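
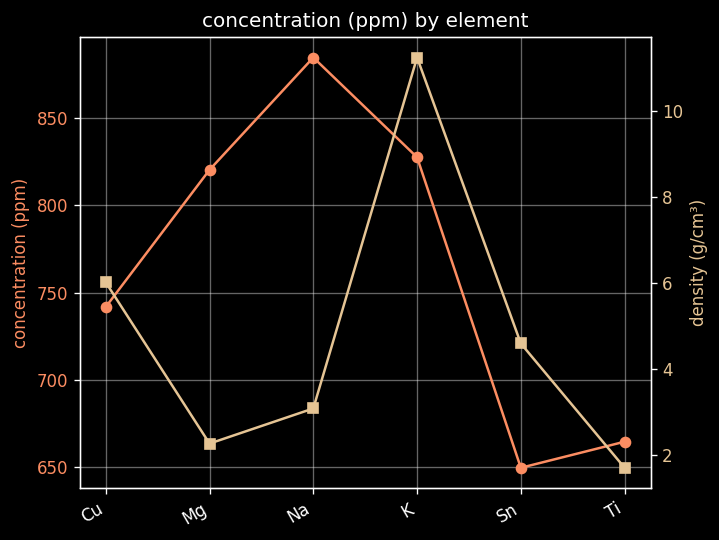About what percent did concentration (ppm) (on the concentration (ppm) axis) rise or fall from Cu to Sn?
≈ -13.5%

Cu ≈ 740, Sn ≈ 640; (640 − 740) / 740 ≈ -13.5%.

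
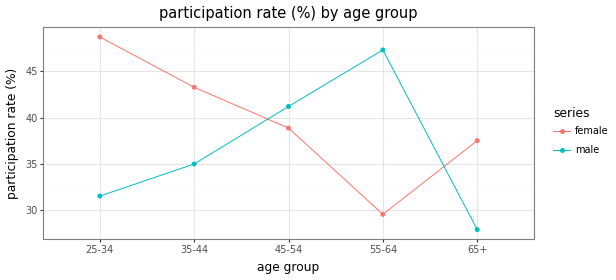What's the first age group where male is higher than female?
35-44: male ≈ 34 vs female ≈ 44 (not yet); 45-54: male ≈ 42 vs female ≈ 38 (first crossover).

45-54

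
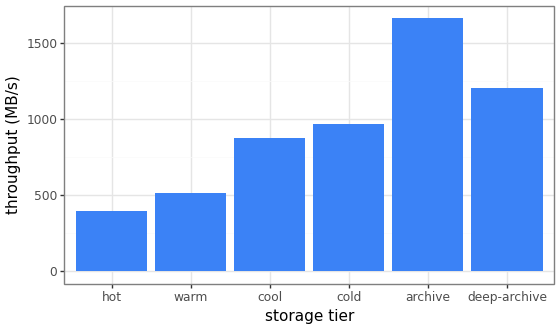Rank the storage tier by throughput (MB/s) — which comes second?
deep-archive

Top 3: archive ≈ 1600, deep-archive ≈ 1200, cold ≈ 1000.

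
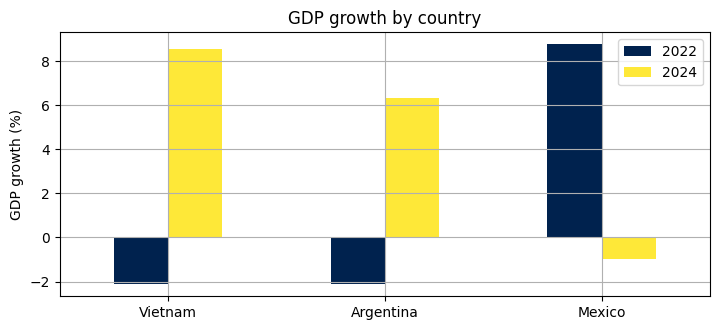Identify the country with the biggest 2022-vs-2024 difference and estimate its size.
Vietnam: 2022 ≈ -2, 2024 ≈ 9 → gap ≈ 11. Next-largest (Mexico) is only ≈ 10.

Vietnam, ≈ 11 %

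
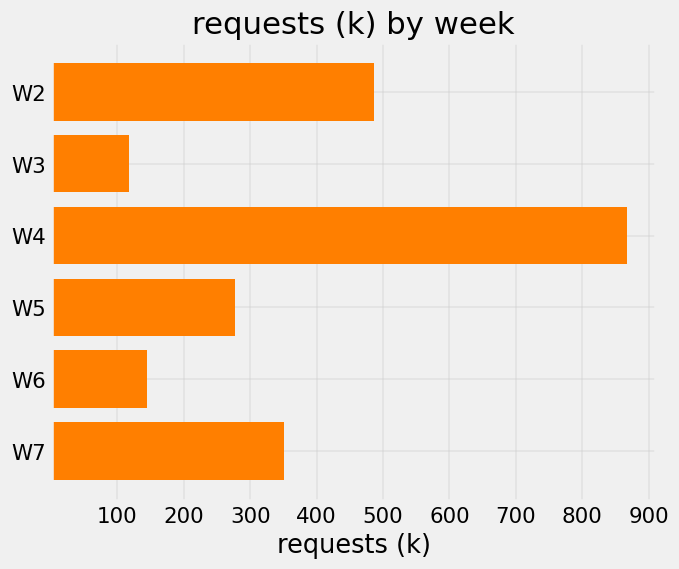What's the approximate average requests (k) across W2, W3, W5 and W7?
≈ 325

(500 + 100 + 300 + 400) / 4 ≈ 325.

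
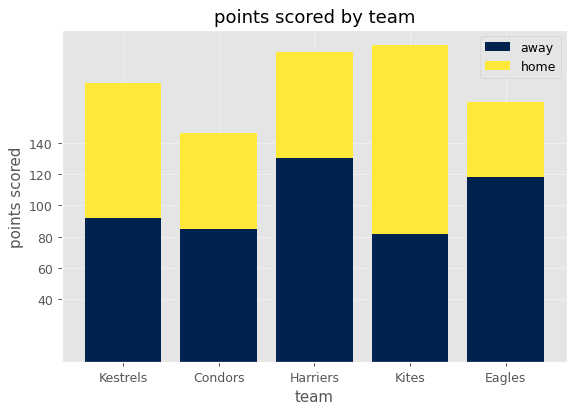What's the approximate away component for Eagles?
away top ≈ 120, bottom ≈ 0; segment ≈ 120.

≈ 120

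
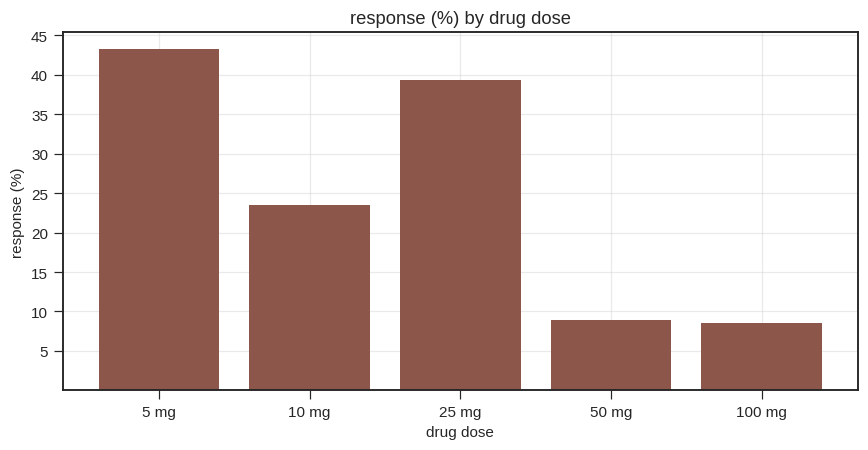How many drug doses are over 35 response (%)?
Above 35: 5 mg, 25 mg.

2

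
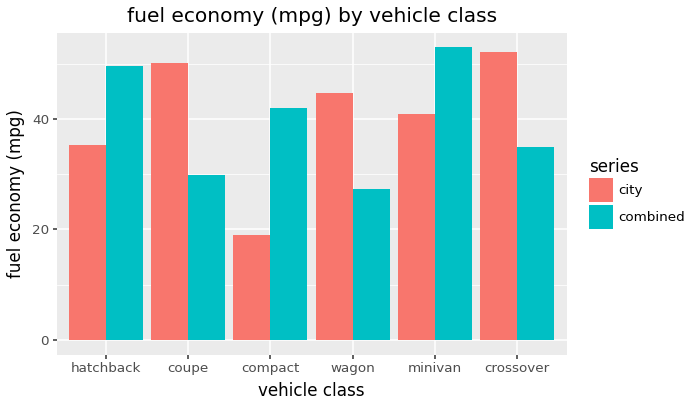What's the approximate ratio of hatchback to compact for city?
≈ 1.75×

hatchback ≈ 35, compact ≈ 20; 35/20 ≈ 1.75.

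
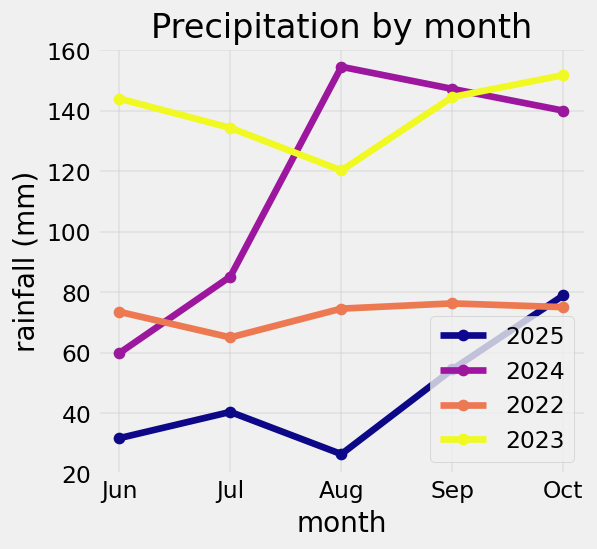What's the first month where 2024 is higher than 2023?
Aug

Jul: 2024 ≈ 80 vs 2023 ≈ 140 (not yet); Aug: 2024 ≈ 160 vs 2023 ≈ 120 (first crossover).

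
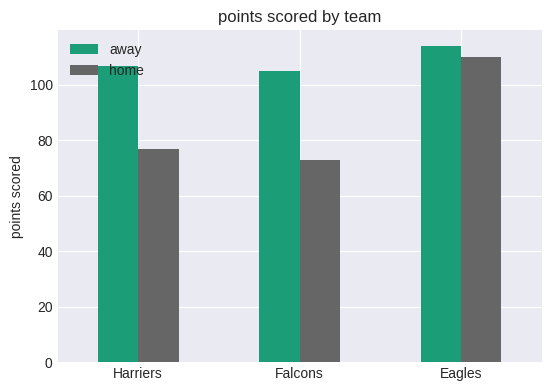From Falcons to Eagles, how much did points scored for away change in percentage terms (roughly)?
Falcons ≈ 100, Eagles ≈ 110; (110 − 100) / 100 ≈ +10%.

≈ +10%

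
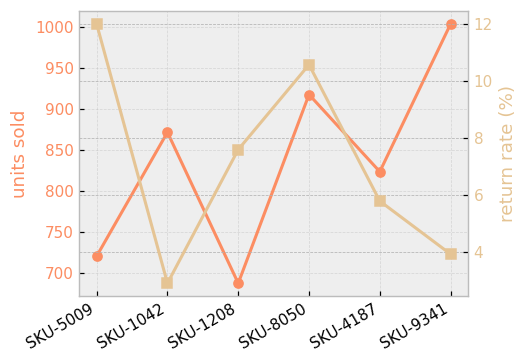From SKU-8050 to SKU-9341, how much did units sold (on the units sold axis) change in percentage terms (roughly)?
≈ +11.1%

SKU-8050 ≈ 900, SKU-9341 ≈ 1000; (1000 − 900) / 900 ≈ +11.1%.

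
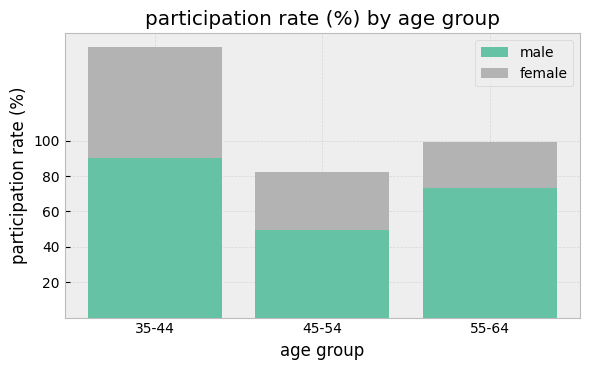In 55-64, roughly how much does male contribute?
≈ 80

male top ≈ 80, bottom ≈ 0; segment ≈ 80.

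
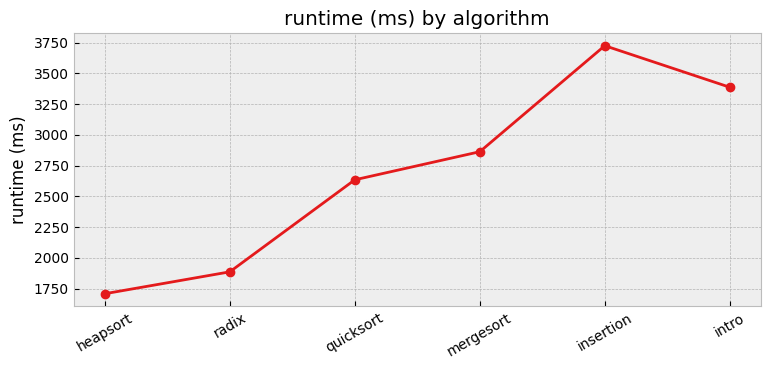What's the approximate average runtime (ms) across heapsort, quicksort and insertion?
(1800 + 2600 + 3800) / 3 ≈ 2733.

≈ 2733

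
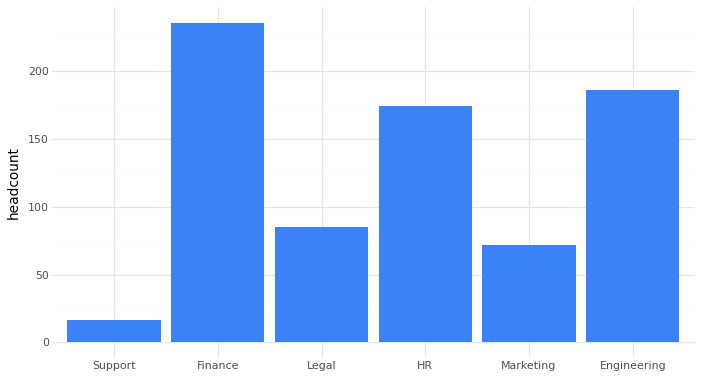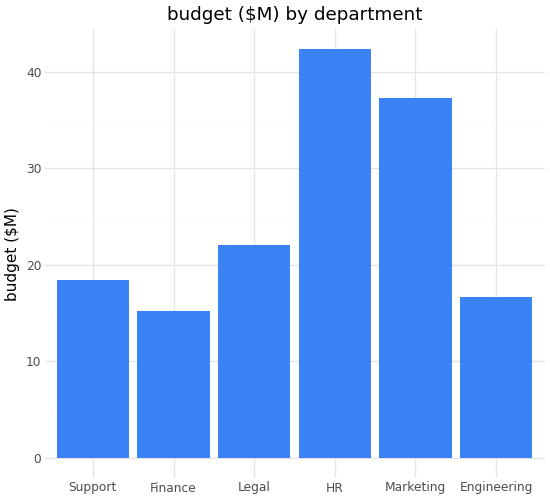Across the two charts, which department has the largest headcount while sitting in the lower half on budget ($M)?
Finance

Chart 2 median budget ($M) ≈ 20; below-median departments: Support, Finance, Engineering. Among those, Finance has the highest headcount (≈ 225).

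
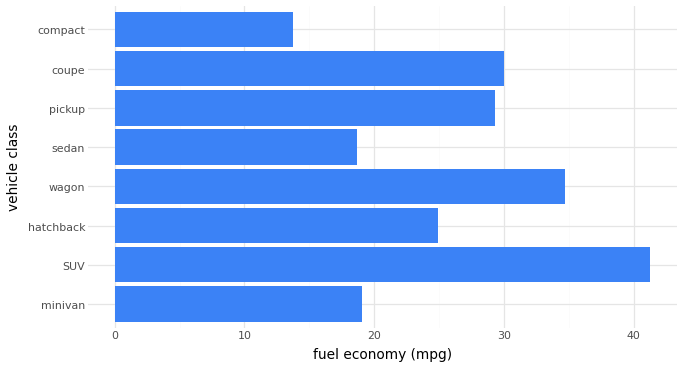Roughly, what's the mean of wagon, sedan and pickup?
≈ 28

(35 + 20 + 30) / 3 ≈ 28.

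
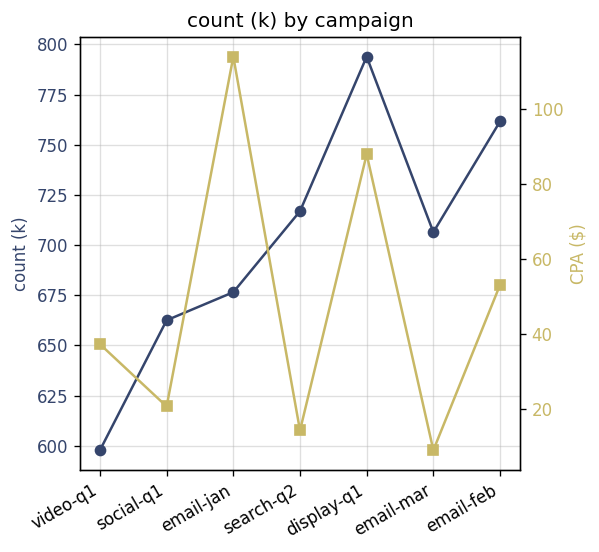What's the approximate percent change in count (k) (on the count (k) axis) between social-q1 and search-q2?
social-q1 ≈ 660, search-q2 ≈ 720; (720 − 660) / 660 ≈ +9.1%.

≈ +9.1%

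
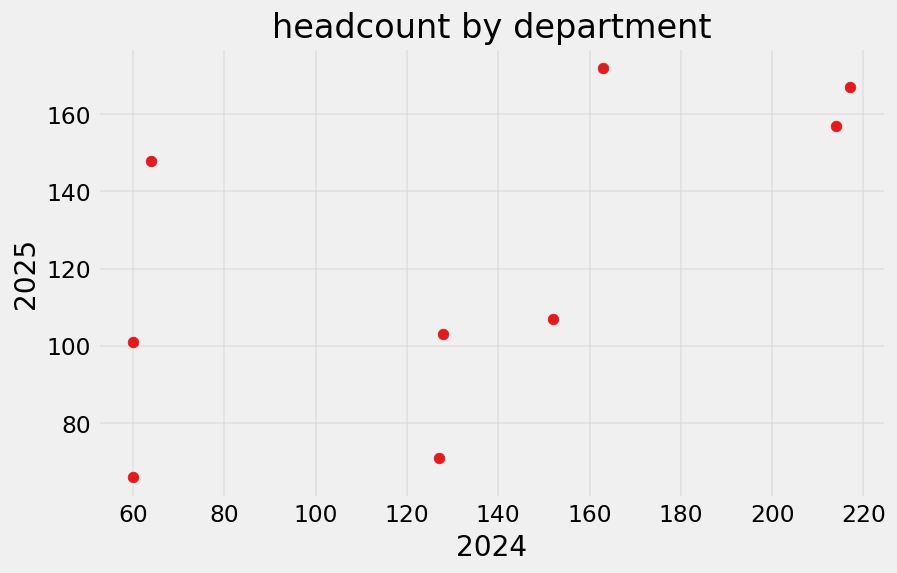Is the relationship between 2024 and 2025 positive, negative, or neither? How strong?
Points are positively correlated; moderate (|r| ≈ 0.6).

positive, moderate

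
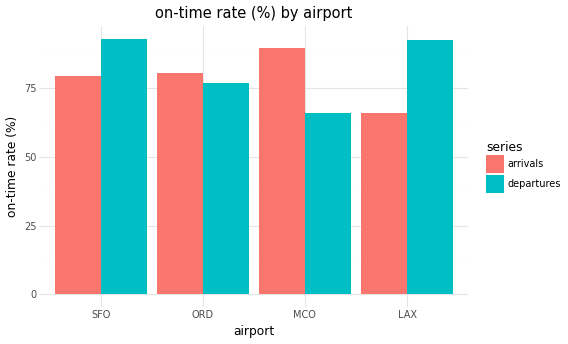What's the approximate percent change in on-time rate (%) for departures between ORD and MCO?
ORD ≈ 80, MCO ≈ 70; (70 − 80) / 80 ≈ -12.5%.

≈ -12.5%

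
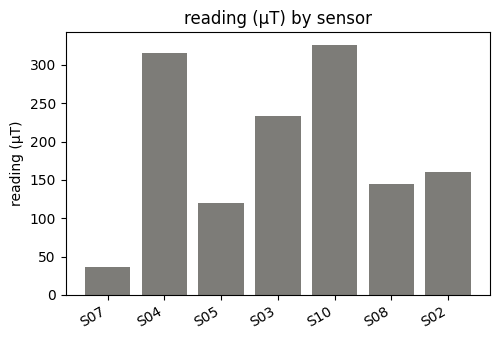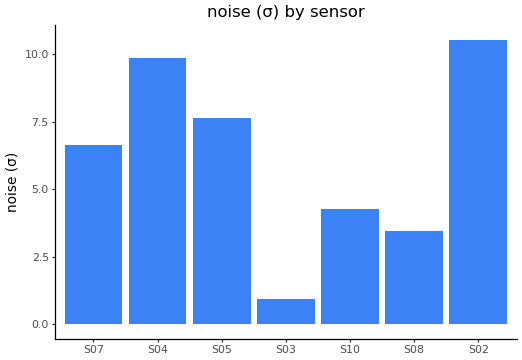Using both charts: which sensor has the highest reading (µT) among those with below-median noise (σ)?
S10

Chart 2 median noise (σ) ≈ 7; below-median sensors: S03, S10, S08. Among those, S10 has the highest reading (µT) (≈ 350).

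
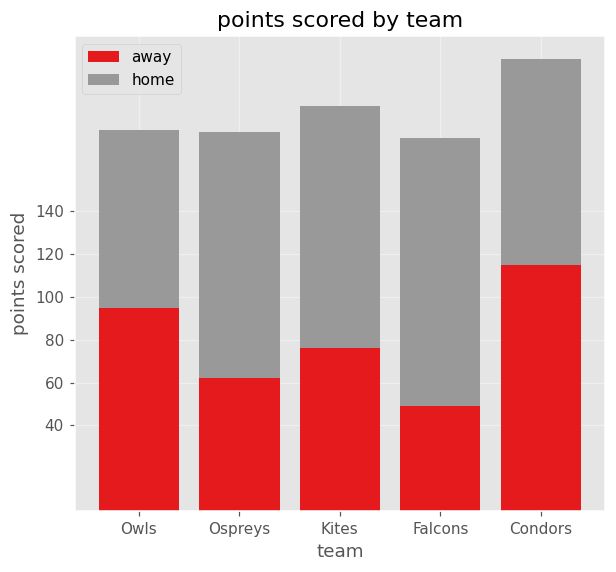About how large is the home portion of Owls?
≈ 80

home top ≈ 180, bottom ≈ 100; segment ≈ 80.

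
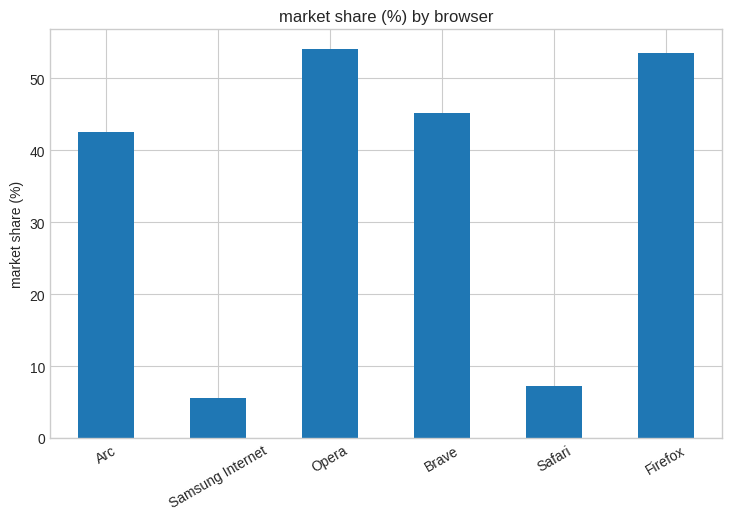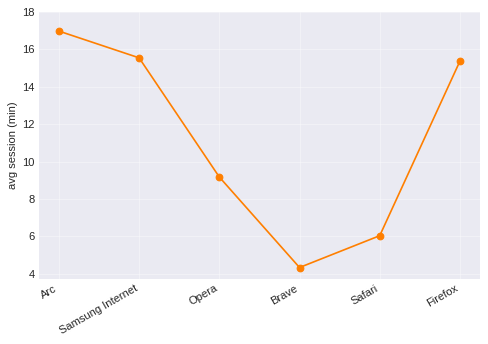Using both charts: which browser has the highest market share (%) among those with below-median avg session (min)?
Chart 2 median avg session (min) ≈ 12; below-median browsers: Opera, Brave, Safari. Among those, Opera has the highest market share (%) (≈ 55).

Opera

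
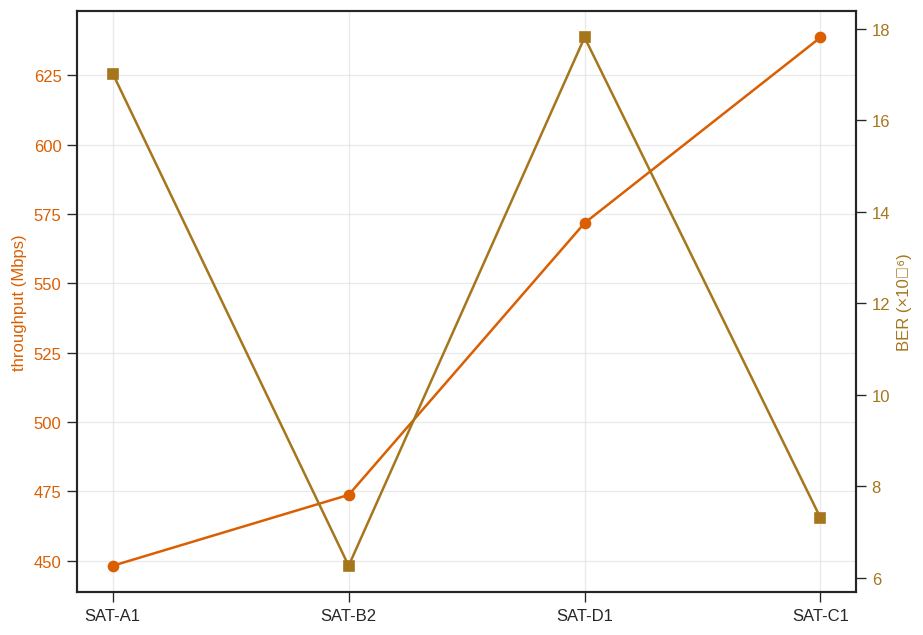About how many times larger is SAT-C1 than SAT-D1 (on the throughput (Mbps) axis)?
≈ 1.1×

SAT-C1 ≈ 640, SAT-D1 ≈ 580; 640/580 ≈ 1.1.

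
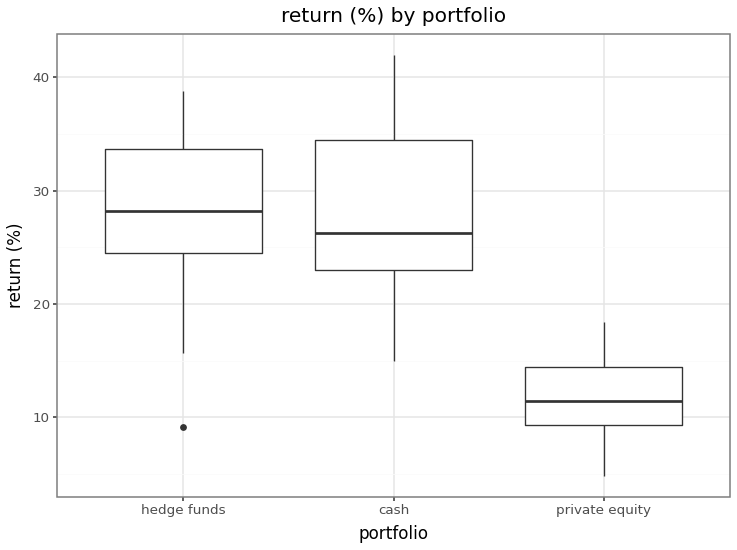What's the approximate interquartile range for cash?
Q3 ≈ 34, Q1 ≈ 24; IQR ≈ 10.

≈ 10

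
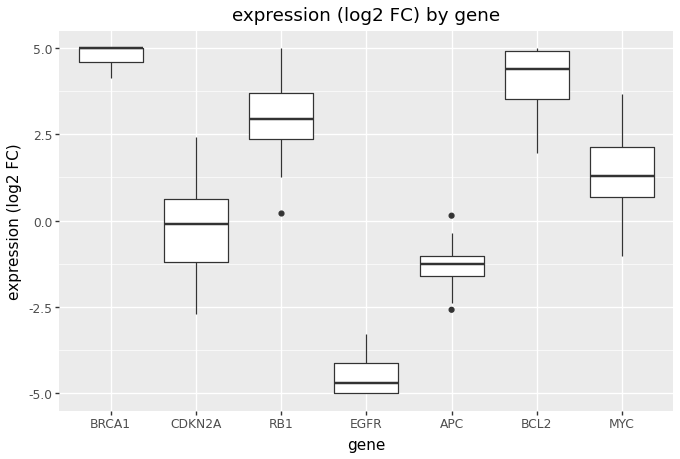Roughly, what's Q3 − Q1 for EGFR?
≈ 1

Q3 ≈ -4, Q1 ≈ -5; IQR ≈ 1.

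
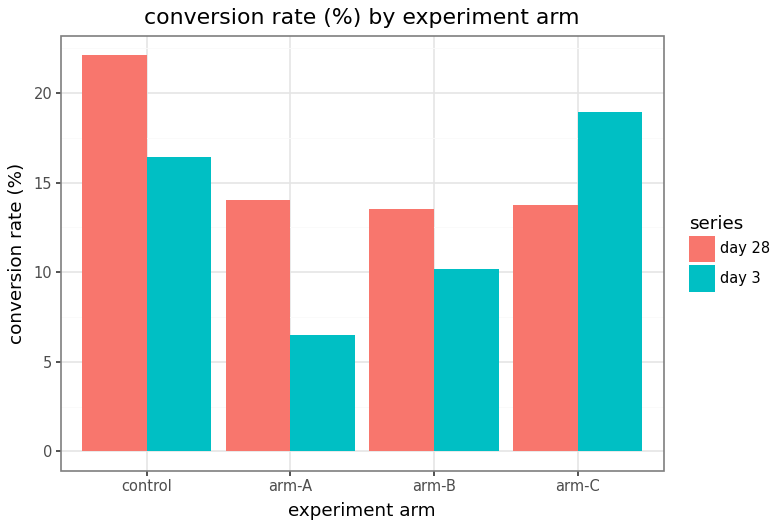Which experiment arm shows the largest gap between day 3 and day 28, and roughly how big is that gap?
arm-A, ≈ 8 %

arm-A: day 3 ≈ 6, day 28 ≈ 14 → gap ≈ 8. Next-largest (control) is only ≈ 6.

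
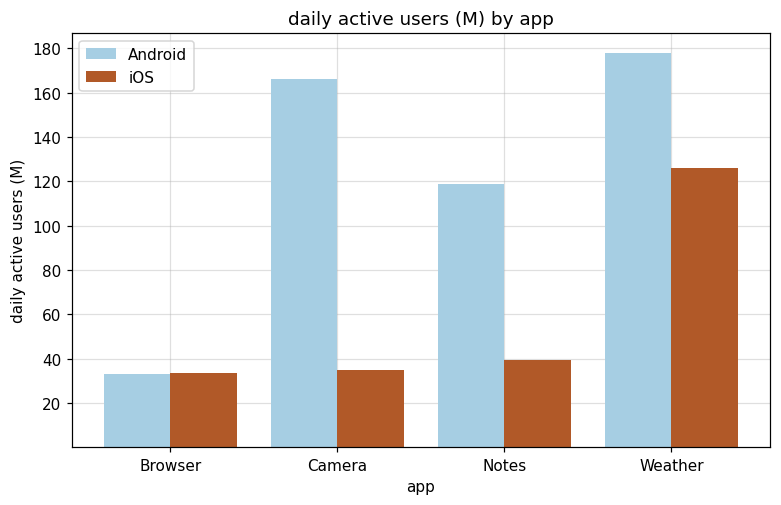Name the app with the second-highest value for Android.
Top 3 for Android: Weather ≈ 180, Camera ≈ 160, Notes ≈ 120.

Camera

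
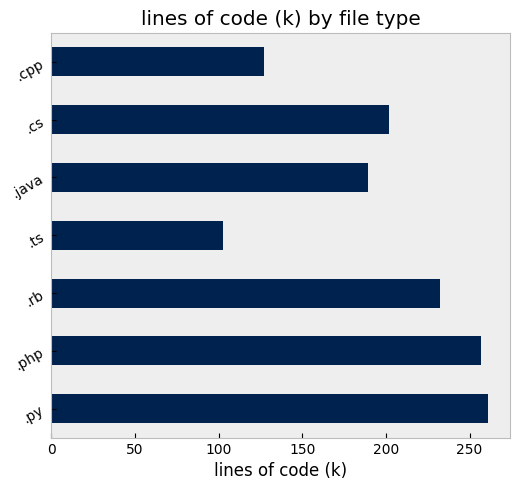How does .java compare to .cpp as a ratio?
.java ≈ 200, .cpp ≈ 125; 200/125 ≈ 1.6.

≈ 1.6×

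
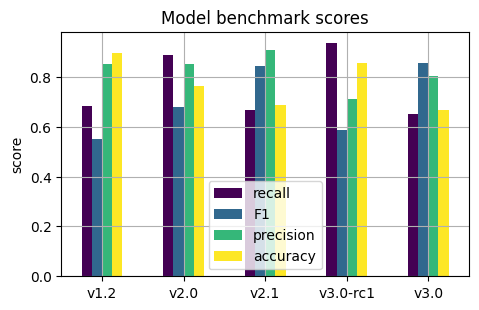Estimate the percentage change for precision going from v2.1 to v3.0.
≈ -11.1%

v2.1 ≈ 0.9, v3.0 ≈ 0.8; (0.8 − 0.9) / 0.9 ≈ -11.1%.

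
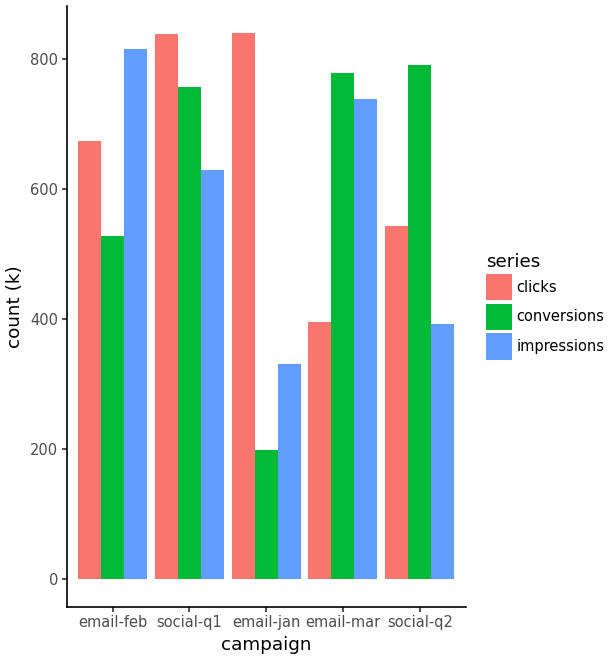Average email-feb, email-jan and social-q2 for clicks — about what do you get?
(700 + 800 + 500) / 3 ≈ 667.

≈ 667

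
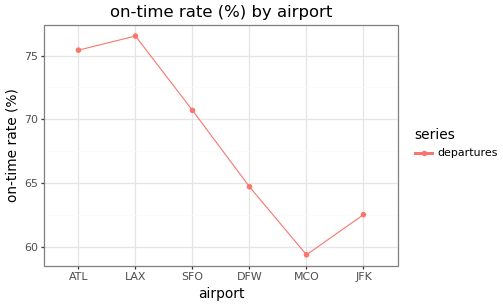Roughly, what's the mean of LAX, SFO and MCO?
(76 + 70 + 60) / 3 ≈ 69.

≈ 69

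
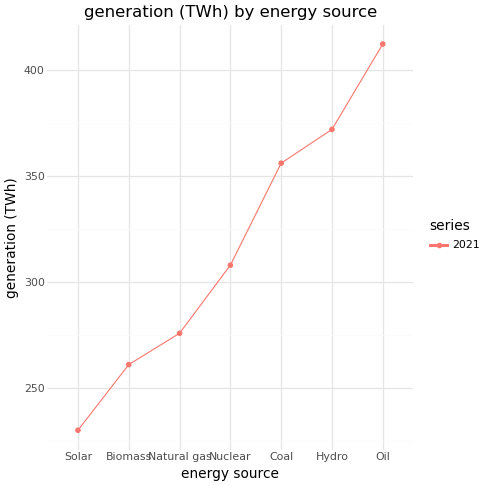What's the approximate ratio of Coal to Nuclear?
Coal ≈ 360, Nuclear ≈ 300; 360/300 ≈ 1.2.

≈ 1.2×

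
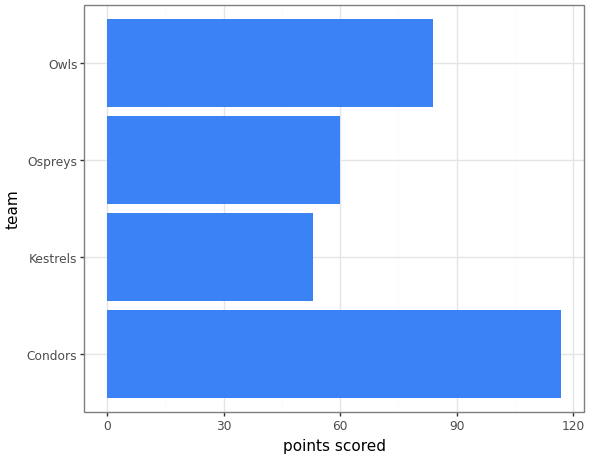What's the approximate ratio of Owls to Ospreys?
≈ 1.33×

Owls ≈ 80, Ospreys ≈ 60; 80/60 ≈ 1.33.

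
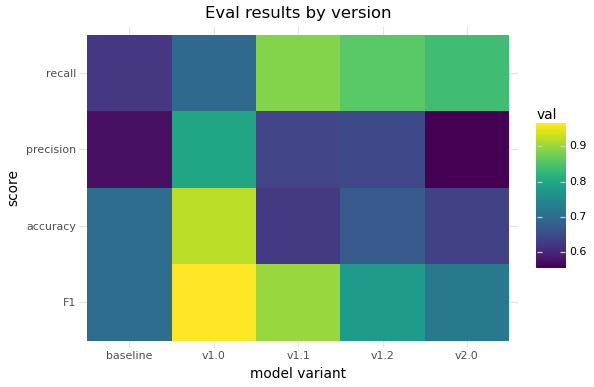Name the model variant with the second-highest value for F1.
v1.1

Top 3 for F1: v1.0 ≈ 0.95, v1.1 ≈ 0.90, v1.2 ≈ 0.80.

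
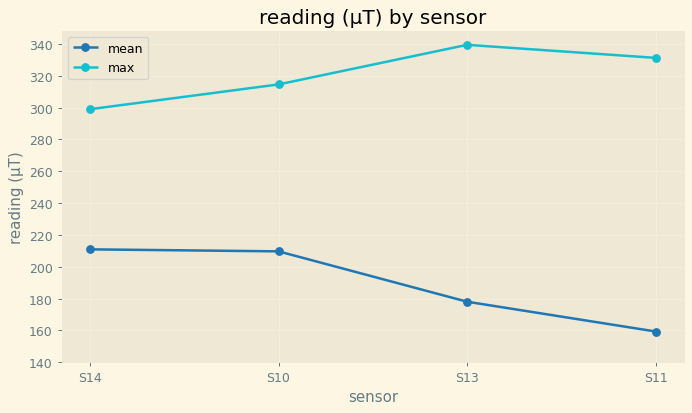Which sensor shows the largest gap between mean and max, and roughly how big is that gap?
S11, ≈ 180 µT

S11: mean ≈ 160, max ≈ 340 → gap ≈ 180. Next-largest (S13) is only ≈ 160.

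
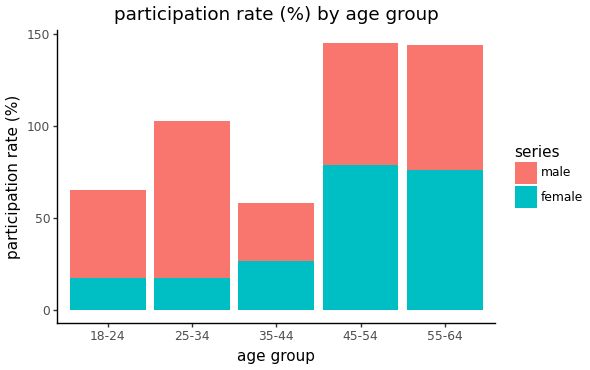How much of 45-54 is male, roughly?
≈ 60

male top ≈ 140, bottom ≈ 80; segment ≈ 60.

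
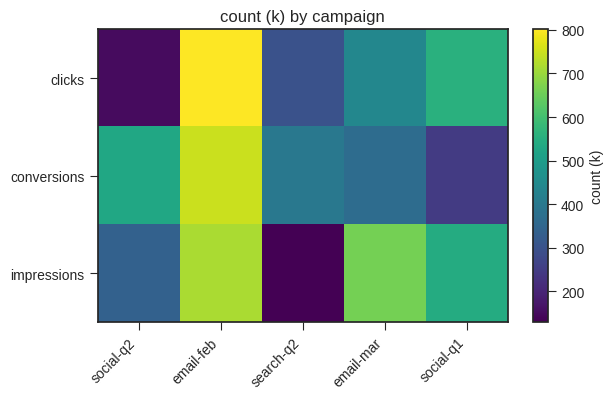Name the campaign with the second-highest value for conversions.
Top 3 for conversions: email-feb ≈ 700, social-q2 ≈ 500, search-q2 ≈ 400.

social-q2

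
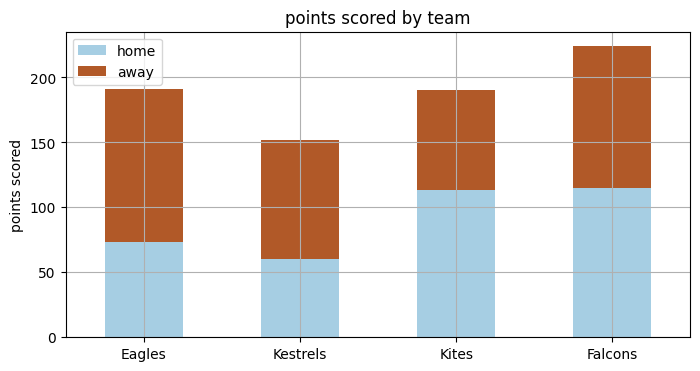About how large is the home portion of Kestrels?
≈ 60

home top ≈ 60, bottom ≈ 0; segment ≈ 60.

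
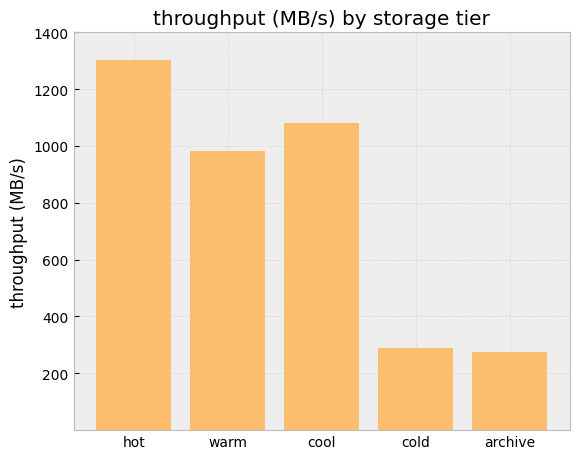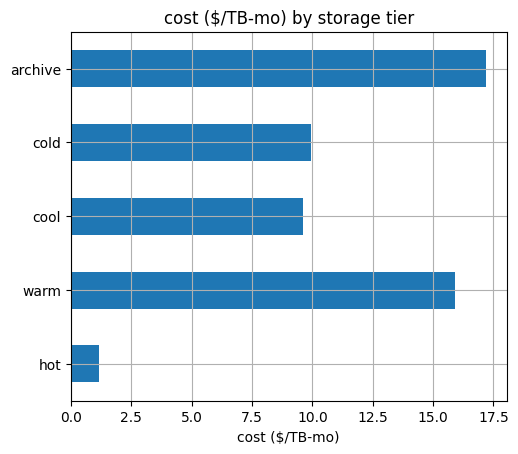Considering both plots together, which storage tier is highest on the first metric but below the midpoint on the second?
hot

Chart 2 median cost ($/TB-mo) ≈ 10; below-median storage tiers: hot, cool. Among those, hot has the highest throughput (MB/s) (≈ 1400).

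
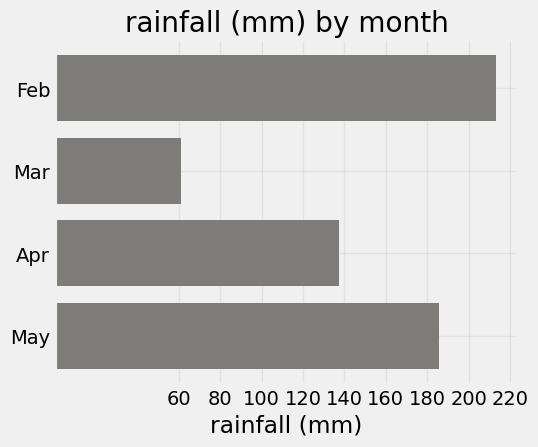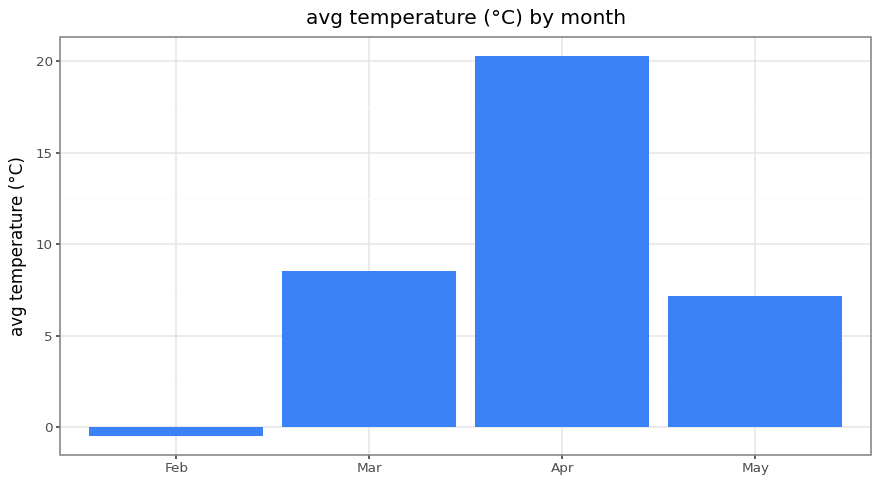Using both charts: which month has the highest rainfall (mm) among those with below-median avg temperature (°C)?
Chart 2 median avg temperature (°C) ≈ 8; below-median months: Feb, May. Among those, Feb has the highest rainfall (mm) (≈ 220).

Feb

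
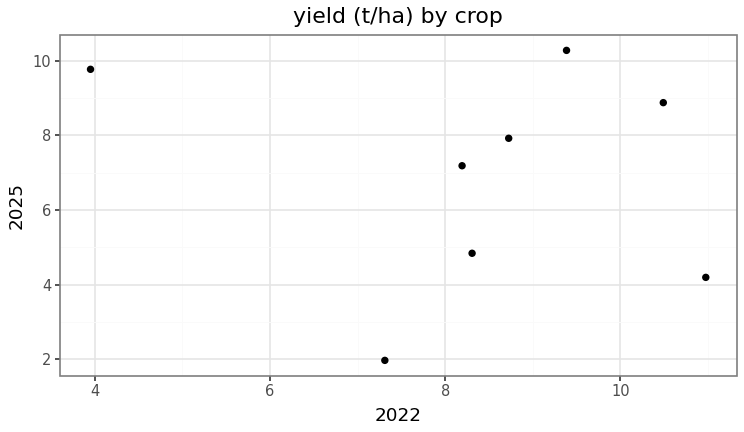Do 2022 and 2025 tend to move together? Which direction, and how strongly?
Points are roughly uncorrelated; weak (|r| ≈ 0.1).

no clear correlation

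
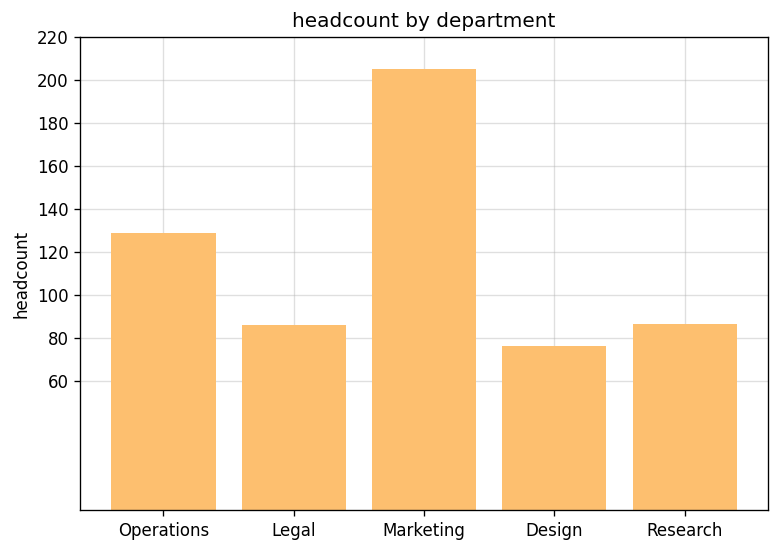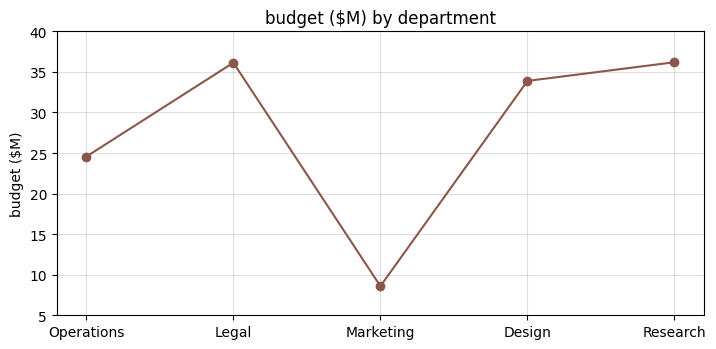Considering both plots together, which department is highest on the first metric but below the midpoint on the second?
Marketing

Chart 2 median budget ($M) ≈ 35; below-median departments: Operations, Marketing. Among those, Marketing has the highest headcount (≈ 200).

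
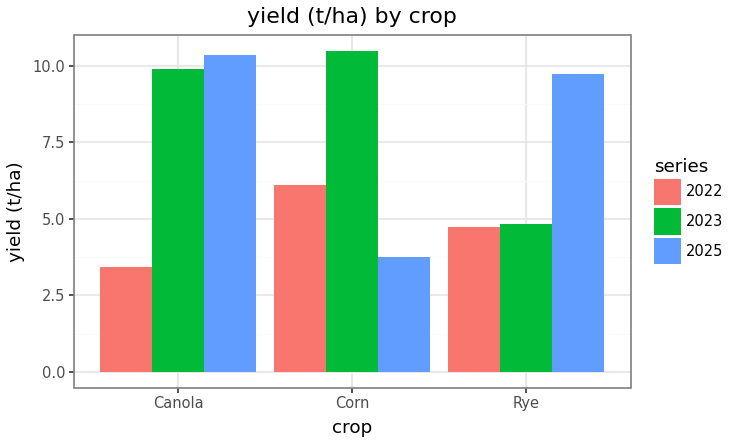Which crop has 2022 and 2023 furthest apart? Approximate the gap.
Canola, ≈ 7 t/ha

Canola: 2022 ≈ 3, 2023 ≈ 10 → gap ≈ 7. Next-largest (Corn) is only ≈ 4.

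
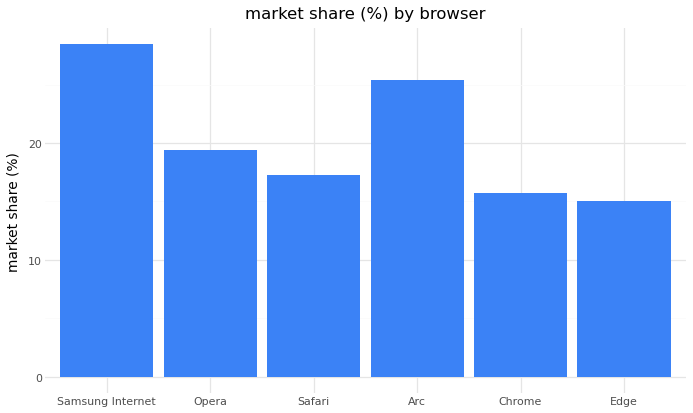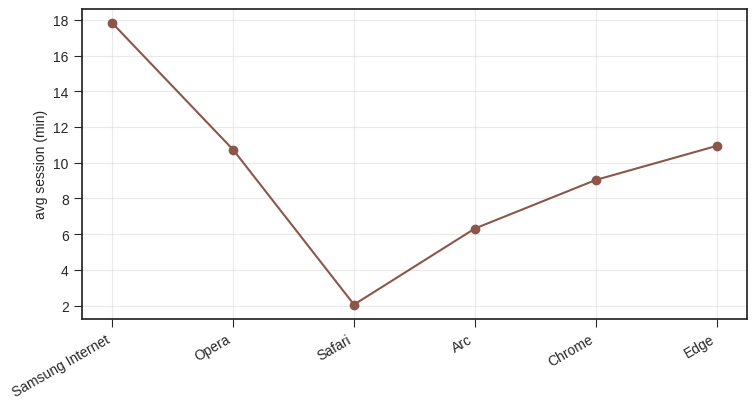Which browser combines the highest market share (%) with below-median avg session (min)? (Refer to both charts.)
Chart 2 median avg session (min) ≈ 10; below-median browsers: Safari, Arc, Chrome. Among those, Arc has the highest market share (%) (≈ 25).

Arc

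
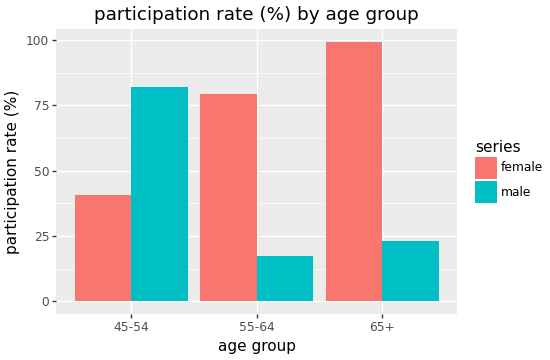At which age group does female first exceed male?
45-54: female ≈ 40 vs male ≈ 80 (not yet); 55-64: female ≈ 80 vs male ≈ 20 (first crossover).

55-64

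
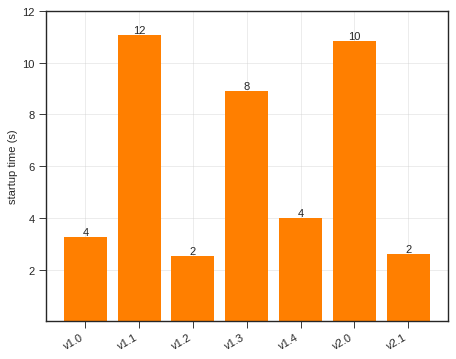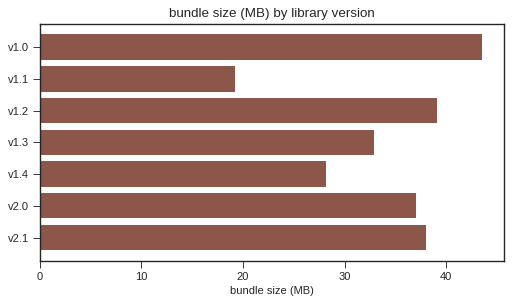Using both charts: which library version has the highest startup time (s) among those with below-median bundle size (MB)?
Chart 2 median bundle size (MB) ≈ 35; below-median library versions: v1.1, v1.3, v1.4. Among those, v1.1 has the highest startup time (s) (≈ 12).

v1.1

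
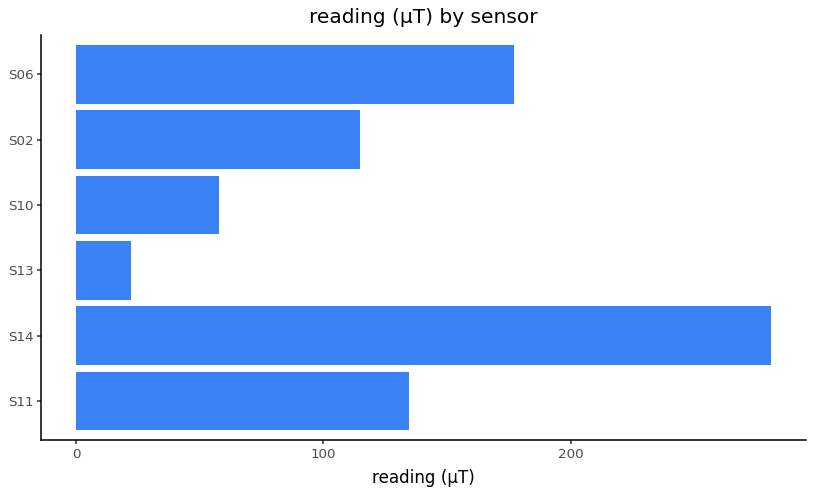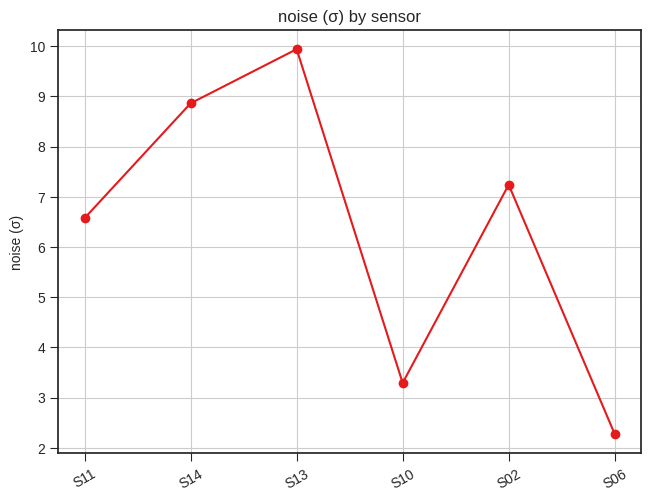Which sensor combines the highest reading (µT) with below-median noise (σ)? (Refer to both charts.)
Chart 2 median noise (σ) ≈ 7; below-median sensors: S11, S10, S06. Among those, S06 has the highest reading (µT) (≈ 200).

S06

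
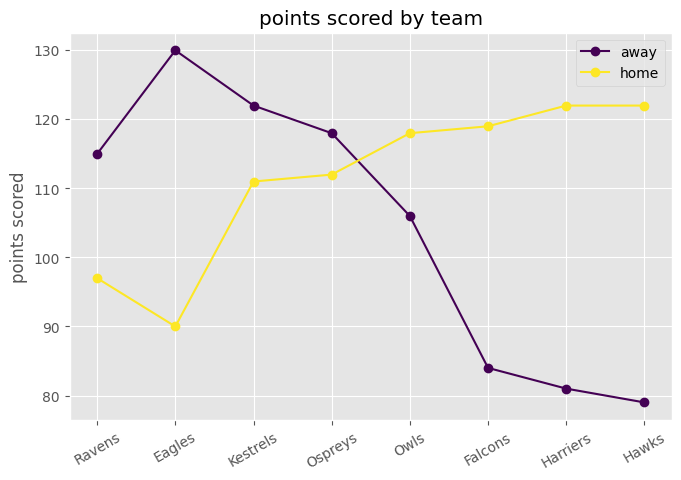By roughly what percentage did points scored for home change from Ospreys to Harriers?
Ospreys ≈ 110, Harriers ≈ 120; (120 − 110) / 110 ≈ +9.1%.

≈ +9.1%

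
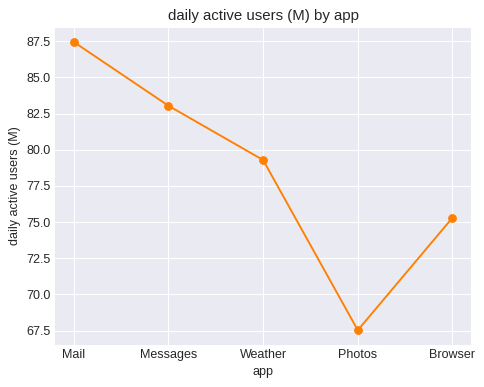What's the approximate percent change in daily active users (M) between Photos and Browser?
≈ +11.8%

Photos ≈ 68, Browser ≈ 76; (76 − 68) / 68 ≈ +11.8%.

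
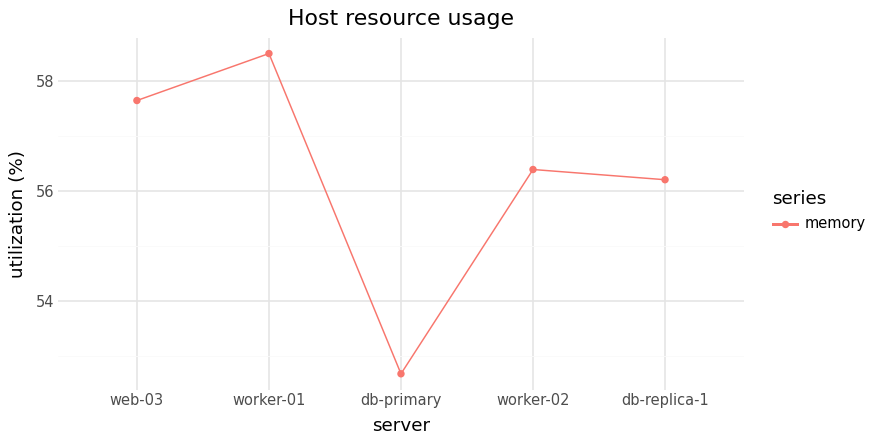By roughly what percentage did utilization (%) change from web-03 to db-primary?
≈ -8.7%

web-03 ≈ 57.5, db-primary ≈ 52.5; (52.5 − 57.5) / 57.5 ≈ -8.7%.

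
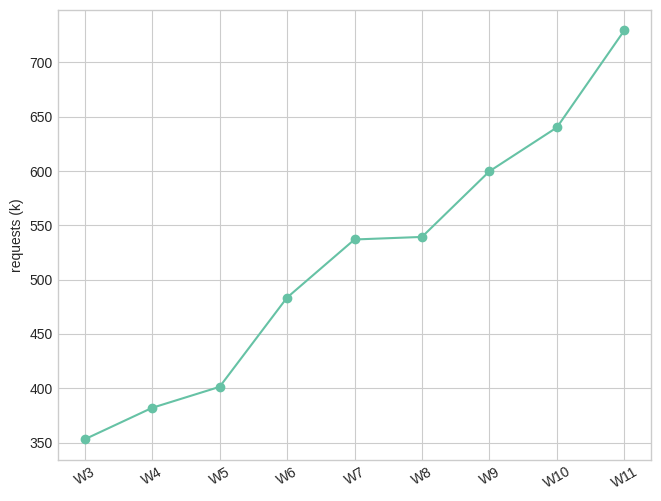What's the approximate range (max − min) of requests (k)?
≈ 400

Max W11 ≈ 750, min W3 ≈ 350; range ≈ 400.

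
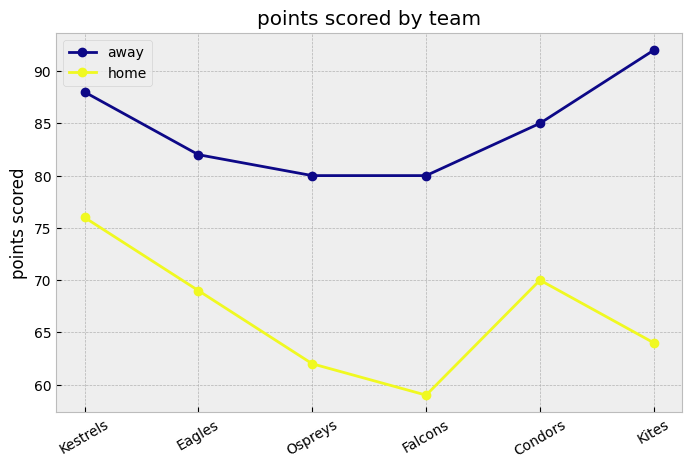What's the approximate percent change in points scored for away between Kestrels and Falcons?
Kestrels ≈ 90, Falcons ≈ 80; (80 − 90) / 90 ≈ -11.1%.

≈ -11.1%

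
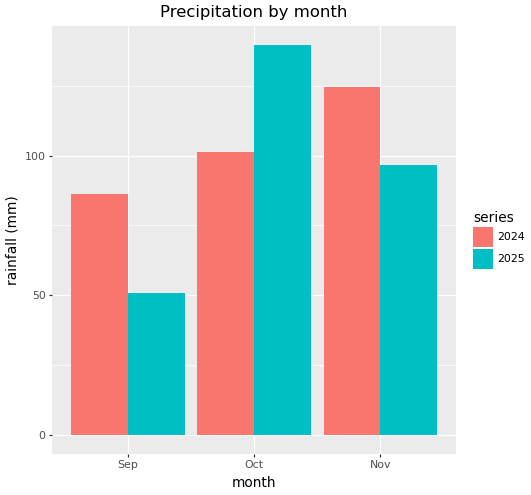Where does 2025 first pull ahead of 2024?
Oct

Sep: 2025 ≈ 60 vs 2024 ≈ 80 (not yet); Oct: 2025 ≈ 140 vs 2024 ≈ 100 (first crossover).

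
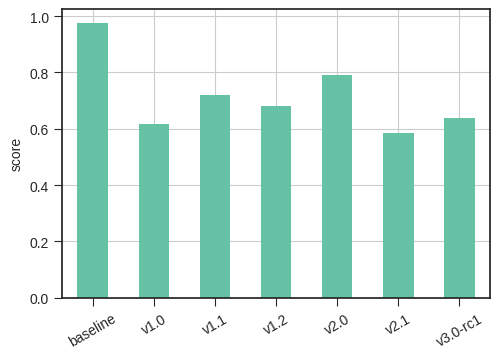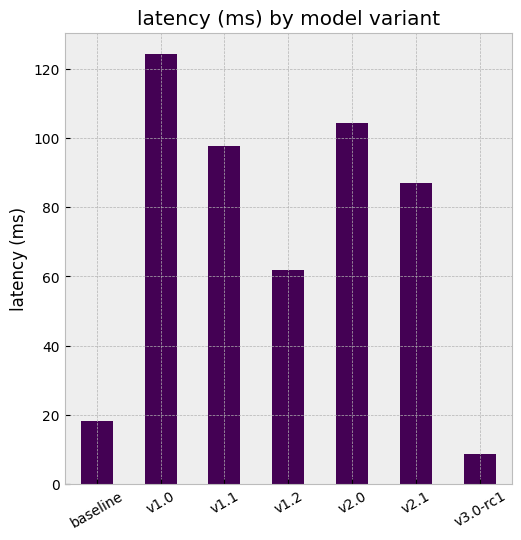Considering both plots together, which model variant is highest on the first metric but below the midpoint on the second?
Chart 2 median latency (ms) ≈ 80; below-median model variants: baseline, v1.2, v3.0-rc1. Among those, baseline has the highest score (≈ 1).

baseline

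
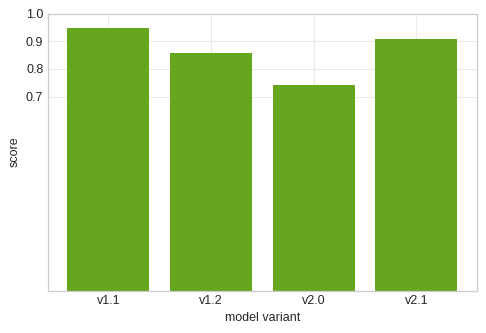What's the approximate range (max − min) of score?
≈ 0.2

Max v1.1 ≈ 0.9, min v2.0 ≈ 0.7; range ≈ 0.2.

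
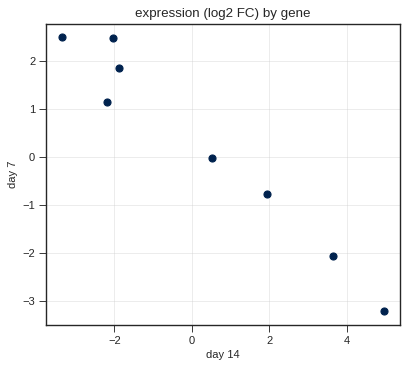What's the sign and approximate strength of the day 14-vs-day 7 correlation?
negative, strong

Points are negatively correlated; strong (|r| ≈ 1.0).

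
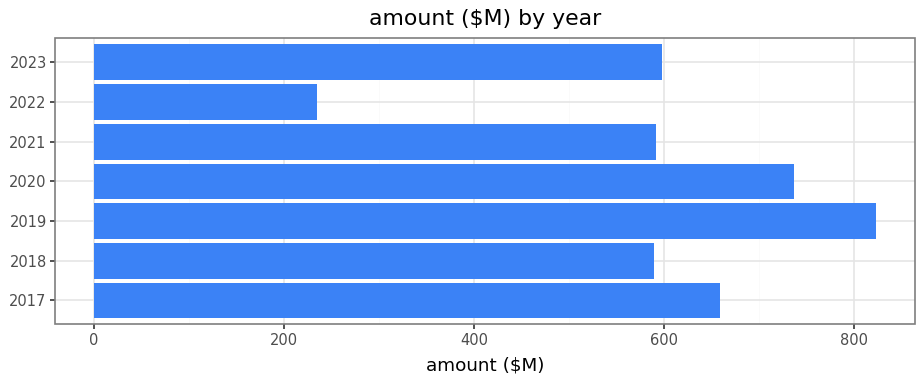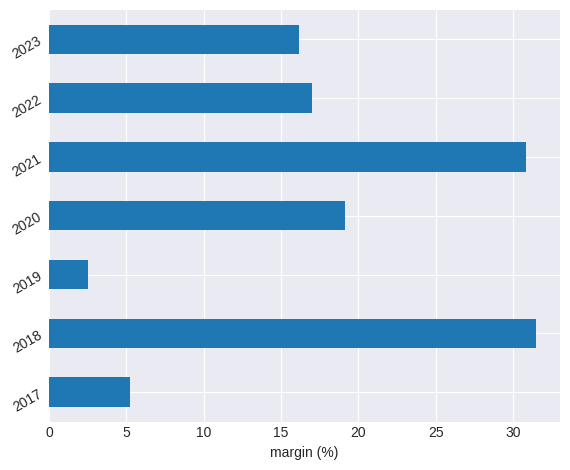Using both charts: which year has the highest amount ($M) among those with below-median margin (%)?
Chart 2 median margin (%) ≈ 15; below-median years: 2017, 2019, 2023. Among those, 2019 has the highest amount ($M) (≈ 800).

2019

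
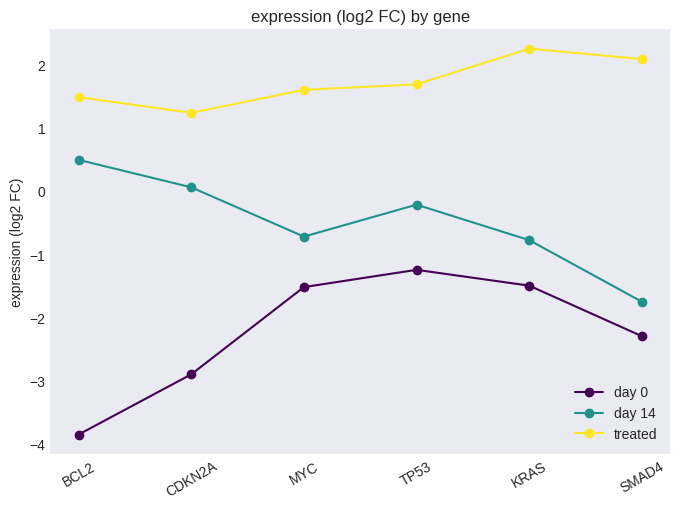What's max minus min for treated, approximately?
≈ 1

Max KRAS ≈ 2, min CDKN2A ≈ 1; range ≈ 1.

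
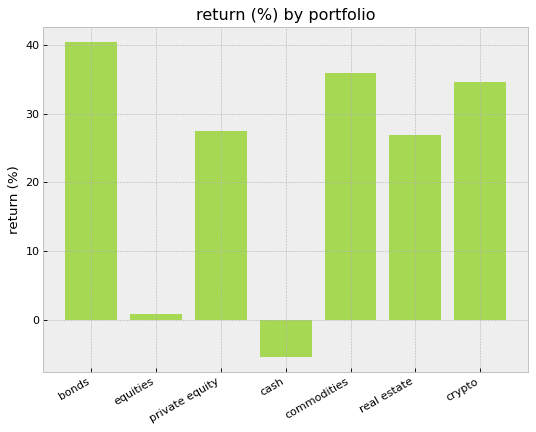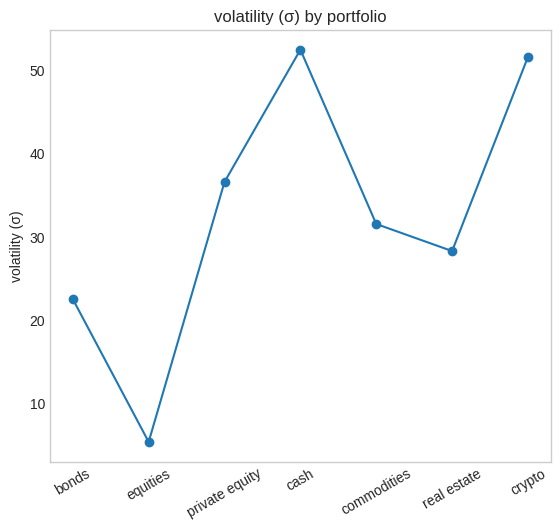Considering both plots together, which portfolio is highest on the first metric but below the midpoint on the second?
Chart 2 median volatility (σ) ≈ 30; below-median portfolios: bonds, equities, real estate. Among those, bonds has the highest return (%) (≈ 40).

bonds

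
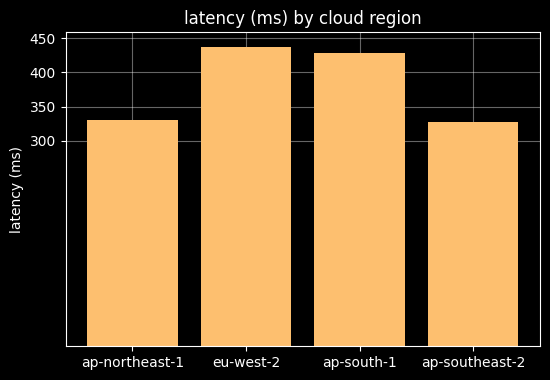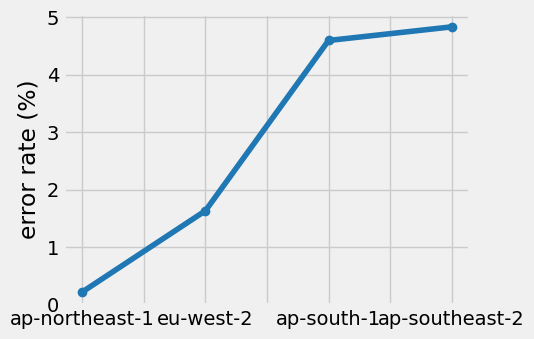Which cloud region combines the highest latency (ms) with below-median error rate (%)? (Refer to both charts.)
eu-west-2

Chart 2 median error rate (%) ≈ 3; below-median cloud regions: ap-northeast-1, eu-west-2. Among those, eu-west-2 has the highest latency (ms) (≈ 450).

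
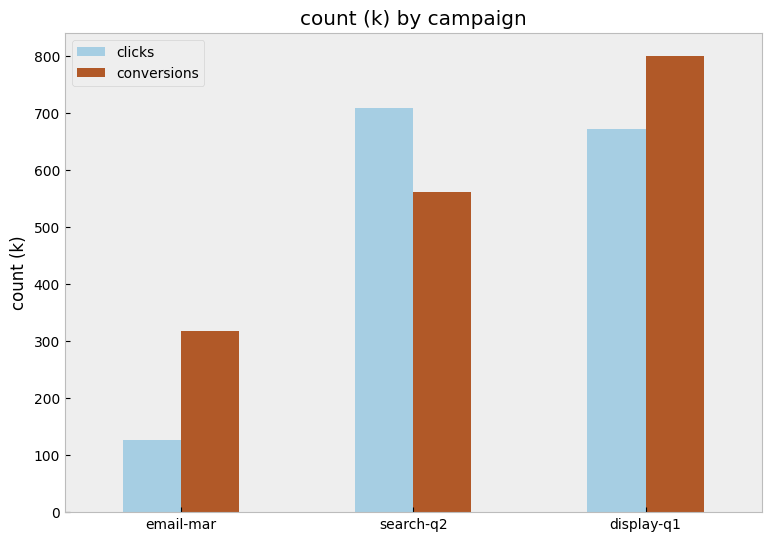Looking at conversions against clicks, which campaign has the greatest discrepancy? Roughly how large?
email-mar: conversions ≈ 300, clicks ≈ 100 → gap ≈ 200. Next-largest (search-q2) is only ≈ 100.

email-mar, ≈ 200 k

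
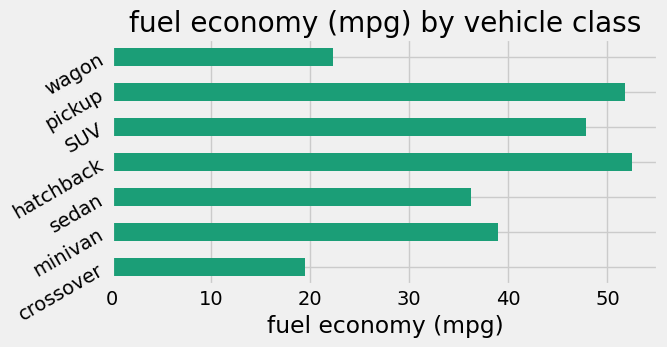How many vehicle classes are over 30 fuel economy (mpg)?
5

Above 30: minivan, sedan, hatchback, SUV, pickup.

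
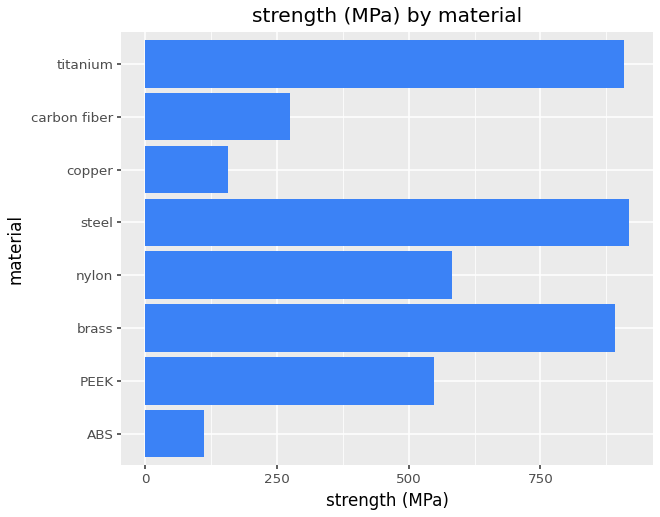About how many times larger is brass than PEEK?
≈ 1.8×

brass ≈ 900, PEEK ≈ 500; 900/500 ≈ 1.8.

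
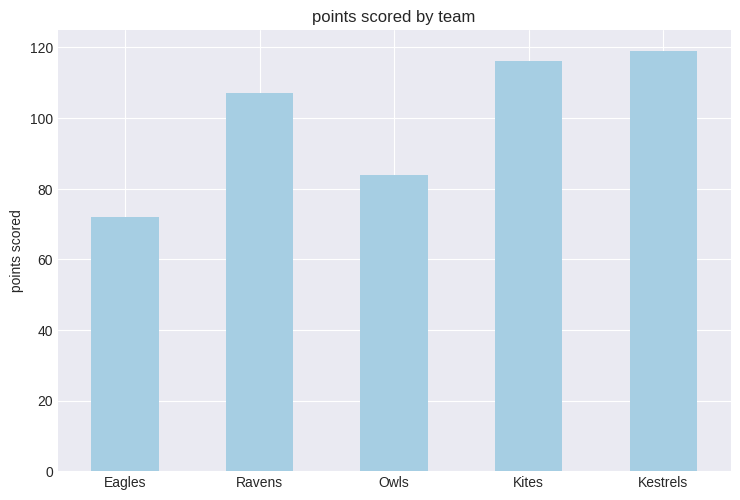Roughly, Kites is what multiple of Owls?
≈ 1.5×

Kites ≈ 120, Owls ≈ 80; 120/80 ≈ 1.5.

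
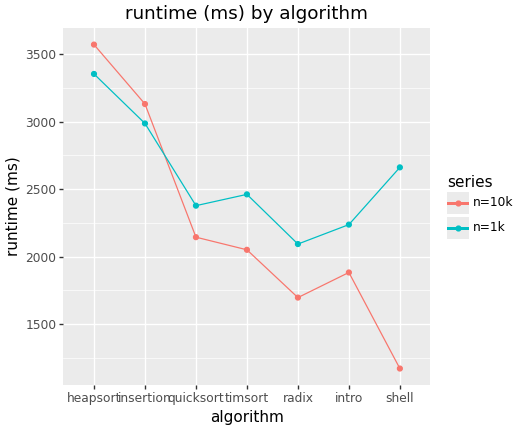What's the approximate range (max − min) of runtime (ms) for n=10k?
≈ 2500

Max heapsort ≈ 3500, min shell ≈ 1000; range ≈ 2500.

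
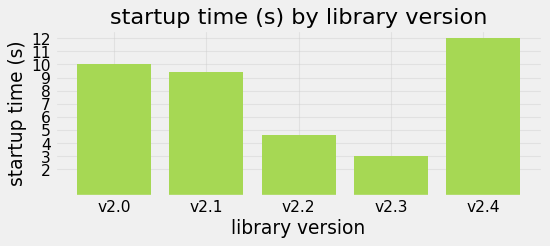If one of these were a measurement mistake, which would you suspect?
v2.3

v2.3 ≈ 3; the rest sit between ≈ 5 and ≈ 12.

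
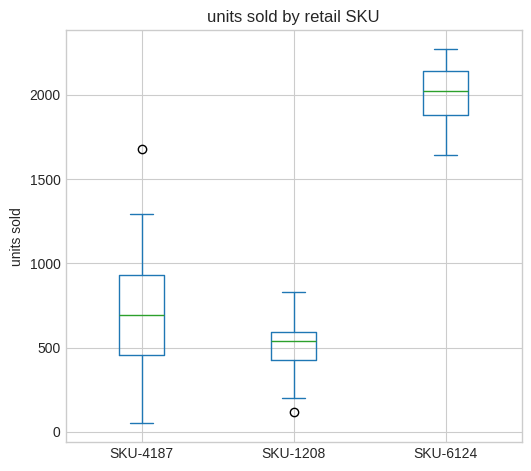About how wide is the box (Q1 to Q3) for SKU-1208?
≈ 200

Q3 ≈ 600, Q1 ≈ 400; IQR ≈ 200.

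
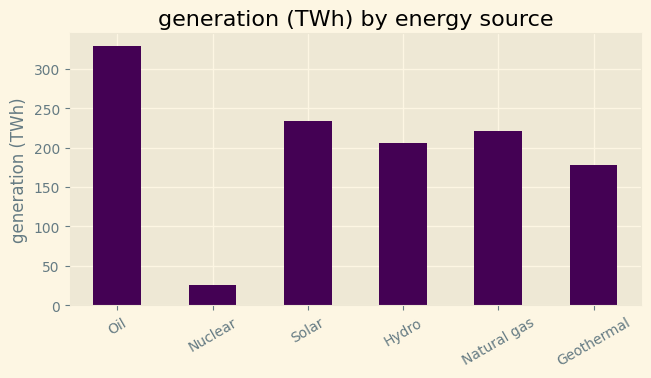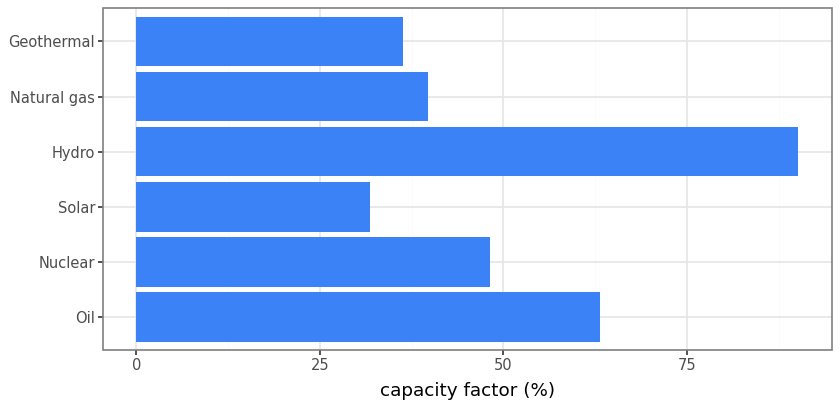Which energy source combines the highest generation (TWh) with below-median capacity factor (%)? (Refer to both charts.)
Solar

Chart 2 median capacity factor (%) ≈ 40; below-median energy sources: Solar, Natural gas, Geothermal. Among those, Solar has the highest generation (TWh) (≈ 250).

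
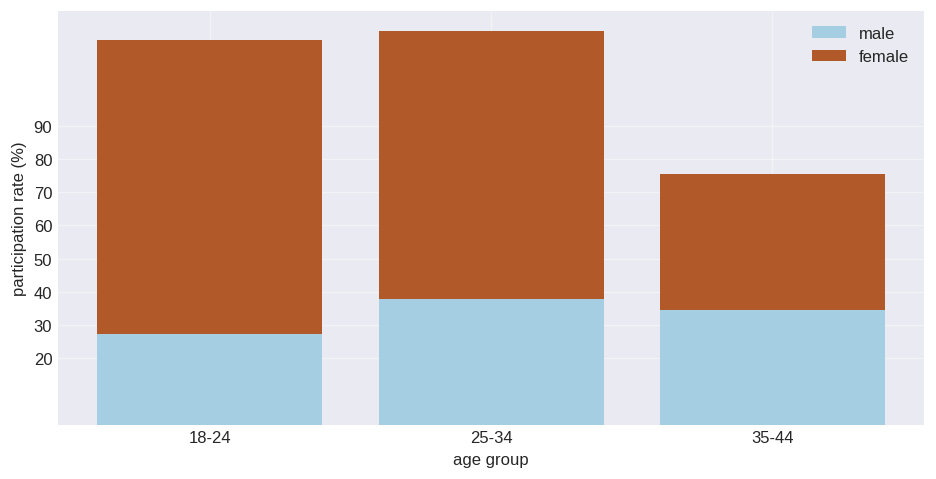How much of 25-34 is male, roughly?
≈ 40

male top ≈ 40, bottom ≈ 0; segment ≈ 40.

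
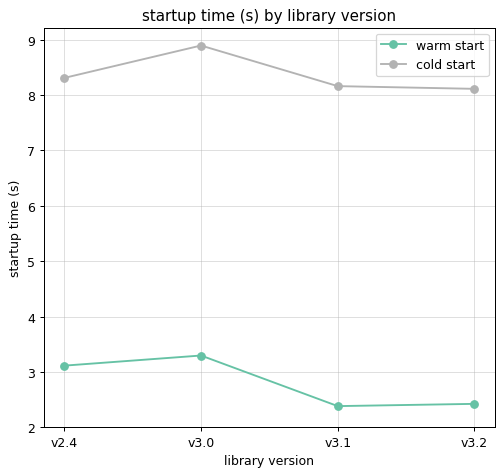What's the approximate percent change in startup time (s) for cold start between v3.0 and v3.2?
v3.0 ≈ 9, v3.2 ≈ 8; (8 − 9) / 9 ≈ -11.1%.

≈ -11.1%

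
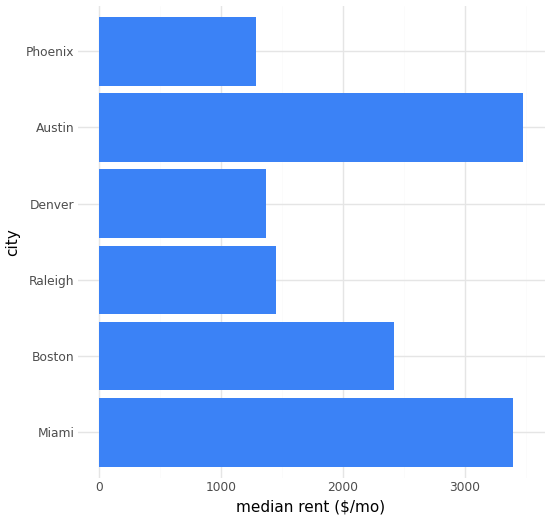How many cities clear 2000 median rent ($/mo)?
3

Above 2000: Miami, Boston, Austin.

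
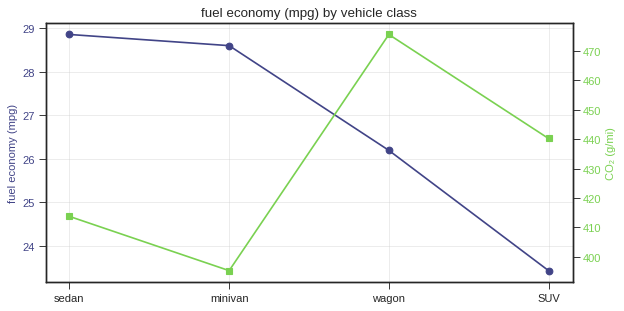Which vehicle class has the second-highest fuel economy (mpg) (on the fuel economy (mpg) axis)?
Top 3 (on the fuel economy (mpg) axis): sedan ≈ 29.0, minivan ≈ 28.5, wagon ≈ 26.0.

minivan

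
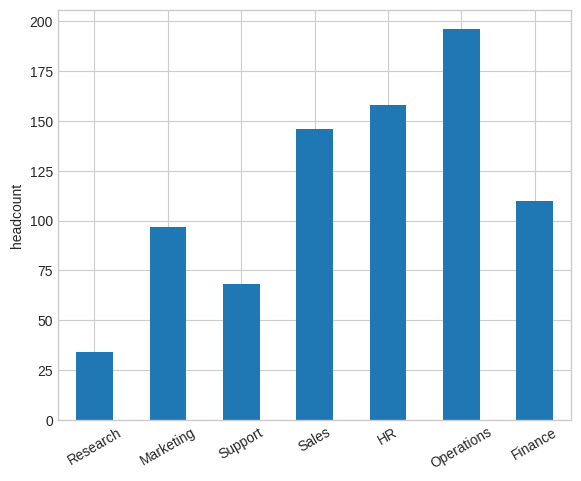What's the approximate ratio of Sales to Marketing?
Sales ≈ 140, Marketing ≈ 100; 140/100 ≈ 1.4.

≈ 1.4×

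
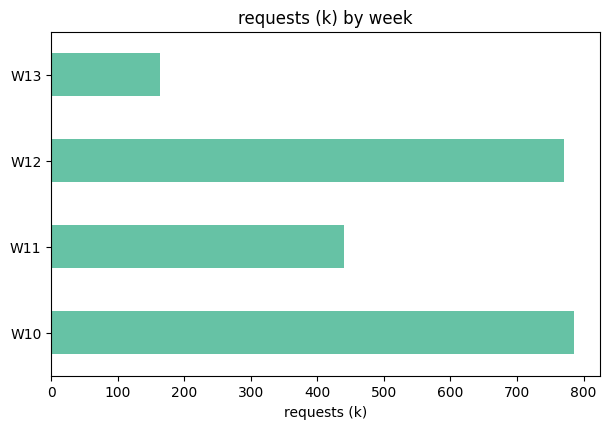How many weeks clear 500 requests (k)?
Above 500: W10, W12.

2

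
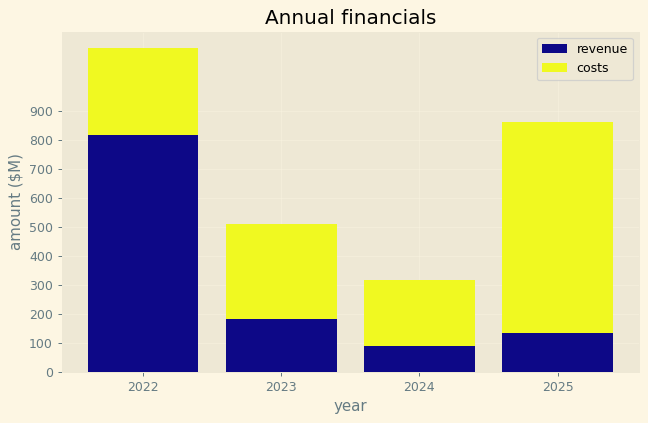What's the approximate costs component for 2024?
costs top ≈ 300, bottom ≈ 100; segment ≈ 200.

≈ 200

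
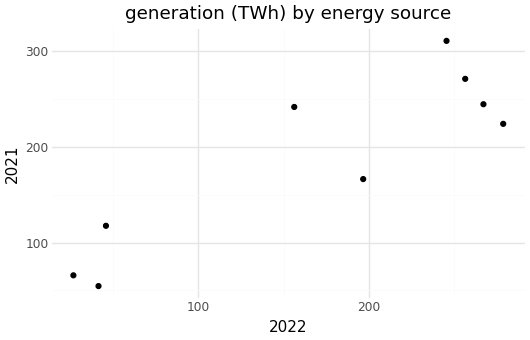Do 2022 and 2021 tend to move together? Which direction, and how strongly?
positive, strong

Points are positively correlated; strong (|r| ≈ 0.9).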